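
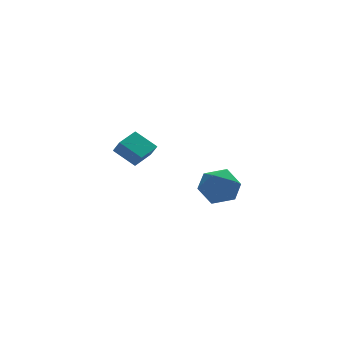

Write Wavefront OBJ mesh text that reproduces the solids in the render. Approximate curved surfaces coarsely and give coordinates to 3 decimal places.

v -1.367 2.648 2.378
v -2.224 3.678 3.234
v -1.533 3.18 1.572
v -2.39 4.21 2.428
v -0.13 3.45 2.652
v -0.987 4.48 3.508
v -0.296 3.982 1.846
v -1.153 5.012 2.702
v -0.458 -2.685 2.338
v 0.266 -1.834 2.901
v 1.194 -3.666 1.699
v 1.918 -2.815 2.262
v 1.236 -3.61 2.948
v 0.216 -3.003 3.343
v 1.244 -2.497 1.257
v 0.224 -1.89 1.652
v 1.318 -1.718 2.233
v 1.313 -2.405 3.278
v 0.147 -3.095 1.322
v 0.142 -3.782 2.367
f 2 4 1
f 5 2 1
f 1 4 3
f 3 5 1
f 2 8 4
f 6 2 5
f 6 8 2
f 4 8 3
f 7 5 3
f 3 8 7
f 7 6 5
f 8 6 7
f 9 20 14
f 9 14 10
f 9 10 16
f 9 16 19
f 9 19 20
f 10 14 18
f 14 20 13
f 20 19 11
f 19 16 15
f 16 10 17
f 12 18 13
f 12 13 11
f 12 11 15
f 12 15 17
f 12 17 18
f 13 18 14
f 11 13 20
f 15 11 19
f 17 15 16
f 18 17 10



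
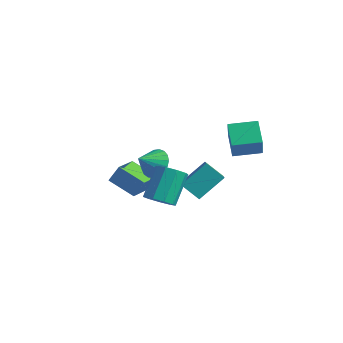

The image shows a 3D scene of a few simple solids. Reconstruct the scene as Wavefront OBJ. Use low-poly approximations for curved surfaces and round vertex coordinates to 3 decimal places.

v 2.167 -3.151 0.353
v 3.066 -3.088 0.481
v 2.752 -1.646 1.975
v 1.853 -1.709 1.847
v 2.883 -2.679 0.048
v 2.569 -1.237 1.542
v 2.365 -2.491 -0.242
v 2.052 -1.05 1.252
v 1.755 -2.612 -0.254
v 1.441 -1.17 1.24
v 1.337 -2.985 0.018
v 1.023 -1.543 1.513
v 1.308 -3.435 0.447
v 0.994 -1.993 1.941
v 1.68 -3.753 0.832
v 1.367 -2.311 2.326
v 2.281 -3.789 0.992
v 1.967 -2.347 2.486
v 2.828 -3.526 0.854
v 2.514 -2.084 2.348
v 2.094 3.21 0.266
v 2.552 2.534 1.734
v 1.069 4.16 1.023
v 1.526 3.484 2.491
v 3.294 4.376 0.429
v 3.751 3.7 1.897
v 2.268 5.326 1.186
v 2.726 4.65 2.654
v 2.117 0.187 -1.347
v 1.086 -0.082 -0.518
v 2.684 1.626 -0.176
v 1.653 1.357 0.653
v 2.767 -0.537 -0.773
v 1.736 -0.806 0.056
v 3.334 0.902 0.398
v 2.303 0.633 1.227
v -0.37 -0.417 0.585
v 0.575 -0.509 0.831
v -0.69 -1.443 1.435
v 0.441 -0.239 1.106
v 0.168 -0.001 1.291
v -0.199 0.166 1.354
v -0.595 0.232 1.285
v -0.952 0.186 1.094
v -1.208 0.035 0.815
v -1.32 -0.193 0.497
v -1.267 -0.461 0.194
v -1.059 -0.72 -0.041
v -0.732 -0.928 -0.168
v -0.342 -1.046 -0.165
v 0.043 -1.057 -0.032
v 0.356 -0.956 0.208
v 0.544 -0.762 0.513
v -1.391 -1.028 -2.239
v -3.025 -1.221 -1.587
v -1.868 0.663 -2.935
v -3.502 0.471 -2.283
v -1.058 -0.531 -1.257
v -2.692 -0.723 -0.605
v -1.535 1.161 -1.953
v -3.169 0.968 -1.301
f 2 1 5
f 2 5 3
f 3 5 6
f 3 6 4
f 5 1 7
f 5 7 6
f 6 7 8
f 6 8 4
f 7 1 9
f 7 9 8
f 8 9 10
f 8 10 4
f 9 1 11
f 9 11 10
f 10 11 12
f 10 12 4
f 11 1 13
f 11 13 12
f 12 13 14
f 12 14 4
f 13 1 15
f 13 15 14
f 14 15 16
f 14 16 4
f 15 1 17
f 15 17 16
f 16 17 18
f 16 18 4
f 17 1 19
f 17 19 18
f 18 19 20
f 18 20 4
f 19 1 2
f 19 2 20
f 20 2 3
f 20 3 4
f 22 24 21
f 25 22 21
f 21 24 23
f 23 25 21
f 22 28 24
f 26 22 25
f 26 28 22
f 24 28 23
f 27 25 23
f 23 28 27
f 27 26 25
f 28 26 27
f 30 32 29
f 33 30 29
f 29 32 31
f 31 33 29
f 30 36 32
f 34 30 33
f 34 36 30
f 32 36 31
f 35 33 31
f 31 36 35
f 35 34 33
f 36 34 35
f 38 37 40
f 38 40 39
f 40 37 41
f 40 41 39
f 41 37 42
f 41 42 39
f 42 37 43
f 42 43 39
f 43 37 44
f 43 44 39
f 44 37 45
f 44 45 39
f 45 37 46
f 45 46 39
f 46 37 47
f 46 47 39
f 47 37 48
f 47 48 39
f 48 37 49
f 48 49 39
f 49 37 50
f 49 50 39
f 50 37 51
f 50 51 39
f 51 37 52
f 51 52 39
f 52 37 53
f 52 53 39
f 53 37 38
f 53 38 39
f 55 57 54
f 58 55 54
f 54 57 56
f 56 58 54
f 55 61 57
f 59 55 58
f 59 61 55
f 57 61 56
f 60 58 56
f 56 61 60
f 60 59 58
f 61 59 60



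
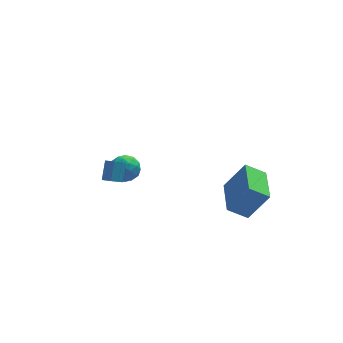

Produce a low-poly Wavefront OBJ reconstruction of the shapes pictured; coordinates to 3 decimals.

v -2.734 1.877 -3.446
v -2.17 1.893 -4.098
v -1.81 1.187 -2.662
v -1.246 1.203 -3.314
v -1.45 1.933 -2.904
v -2.022 2.359 -3.388
v -1.958 0.721 -3.372
v -2.53 1.147 -3.856
v -1.69 1.178 -4.052
v -1.377 1.927 -3.763
v -2.603 1.153 -2.997
v -2.29 1.902 -2.708
v -2.533 1.946 -3.841
v -1.447 1.134 -2.919
v -1.567 1.564 -2.678
v -1.235 1.573 -3.061
v -2.446 2.22 -3.424
v -2.115 2.229 -3.807
v -1.692 2.253 -3.105
v -1.865 0.851 -2.953
v -1.534 0.86 -3.336
v -2.745 1.507 -3.699
v -2.413 1.516 -4.082
v -2.288 0.827 -3.655
v -1.92 1.534 -4.197
v -1.376 1.129 -3.736
v -1.795 0.845 -3.77
v -2.131 1.096 -4.055
v -1.735 1.975 -4.027
v -1.192 1.569 -3.566
v -1.312 1.998 -3.325
v -1.648 2.249 -3.61
v -1.453 1.554 -4
v -2.788 1.511 -3.194
v -2.245 1.105 -2.733
v -2.332 0.831 -3.15
v -2.668 1.082 -3.435
v -2.604 1.951 -3.024
v -2.06 1.546 -2.563
v -1.849 1.984 -2.705
v -2.185 2.235 -2.99
v -2.527 1.526 -2.76
v 2.778 -4.904 -2.277
v 1.767 -4.694 -1.591
v 3.134 -2.878 -2.373
v 2.123 -2.667 -1.687
v 3.817 -5.013 -0.713
v 2.806 -4.802 -0.027
v 4.173 -2.986 -0.809
v 3.162 -2.776 -0.123
v -3.654 -3.848 1.1
v -3.237 -3.745 0.843
v -2.929 -3.05 1.624
v -3.346 -3.152 1.88
v -3.527 -3.512 0.751
v -3.219 -2.817 1.532
v -3.891 -3.476 0.863
v -3.583 -2.781 1.644
v -4.117 -3.658 1.113
v -3.808 -2.963 1.894
v -4.071 -3.95 1.356
v -3.763 -3.255 2.137
v -3.781 -4.183 1.448
v -3.473 -3.488 2.229
v -3.417 -4.219 1.336
v -3.109 -3.524 2.117
v -3.192 -4.037 1.086
v -2.883 -3.342 1.867
f 1 38 17
f 38 12 41
f 17 41 6
f 38 41 17
f 1 17 13
f 17 6 18
f 13 18 2
f 17 18 13
f 1 13 22
f 13 2 23
f 22 23 8
f 13 23 22
f 1 22 34
f 22 8 37
f 34 37 11
f 22 37 34
f 1 34 38
f 34 11 42
f 38 42 12
f 34 42 38
f 2 18 29
f 18 6 32
f 29 32 10
f 18 32 29
f 6 41 19
f 41 12 40
f 19 40 5
f 41 40 19
f 12 42 39
f 42 11 35
f 39 35 3
f 42 35 39
f 11 37 36
f 37 8 24
f 36 24 7
f 37 24 36
f 8 23 28
f 23 2 25
f 28 25 9
f 23 25 28
f 4 30 16
f 30 10 31
f 16 31 5
f 30 31 16
f 4 16 14
f 16 5 15
f 14 15 3
f 16 15 14
f 4 14 21
f 14 3 20
f 21 20 7
f 14 20 21
f 4 21 26
f 21 7 27
f 26 27 9
f 21 27 26
f 4 26 30
f 26 9 33
f 30 33 10
f 26 33 30
f 5 31 19
f 31 10 32
f 19 32 6
f 31 32 19
f 3 15 39
f 15 5 40
f 39 40 12
f 15 40 39
f 7 20 36
f 20 3 35
f 36 35 11
f 20 35 36
f 9 27 28
f 27 7 24
f 28 24 8
f 27 24 28
f 10 33 29
f 33 9 25
f 29 25 2
f 33 25 29
f 44 46 43
f 47 44 43
f 43 46 45
f 45 47 43
f 44 50 46
f 48 44 47
f 48 50 44
f 46 50 45
f 49 47 45
f 45 50 49
f 49 48 47
f 50 48 49
f 52 51 55
f 52 55 53
f 53 55 56
f 53 56 54
f 55 51 57
f 55 57 56
f 56 57 58
f 56 58 54
f 57 51 59
f 57 59 58
f 58 59 60
f 58 60 54
f 59 51 61
f 59 61 60
f 60 61 62
f 60 62 54
f 61 51 63
f 61 63 62
f 62 63 64
f 62 64 54
f 63 51 65
f 63 65 64
f 64 65 66
f 64 66 54
f 65 51 67
f 65 67 66
f 66 67 68
f 66 68 54
f 67 51 52
f 67 52 68
f 68 52 53
f 68 53 54



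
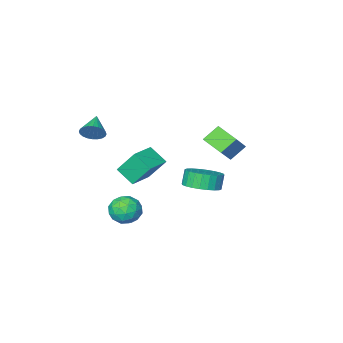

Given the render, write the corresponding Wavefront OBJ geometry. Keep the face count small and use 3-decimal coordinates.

v 2.486 0.527 -0.606
v 2.997 0.903 -1.417
v 2.743 -1.023 -1.163
v 3.254 -0.647 -1.974
v 3.662 -0.576 -1.031
v 3.503 0.382 -0.686
v 2.237 -0.502 -1.894
v 2.078 0.456 -1.549
v 2.843 0.267 -2.213
v 3.724 0.222 -1.68
v 2.016 -0.342 -0.9
v 2.897 -0.387 -0.367
v 2.718 0.851 -0.963
v 3.022 -0.971 -1.617
v 3.261 -0.929 -1.063
v 3.561 -0.708 -1.54
v 3.016 0.545 -0.533
v 3.316 0.766 -1.01
v 3.707 -0.103 -0.783
v 2.424 -0.886 -1.57
v 2.724 -0.665 -2.047
v 2.179 0.588 -1.04
v 2.479 0.809 -1.517
v 2.033 -0.017 -1.797
v 2.929 0.699 -1.908
v 3.08 -0.213 -2.235
v 2.482 -0.128 -2.188
v 2.389 0.435 -1.985
v 3.446 0.672 -1.594
v 3.598 -0.239 -1.921
v 3.837 -0.197 -1.367
v 3.744 0.366 -1.164
v 3.356 0.298 -2.062
v 2.142 0.119 -0.659
v 2.294 -0.792 -0.986
v 1.996 -0.486 -1.416
v 1.903 0.077 -1.213
v 2.66 0.093 -0.345
v 2.811 -0.819 -0.672
v 3.351 -0.555 -0.595
v 3.258 0.008 -0.392
v 2.384 -0.418 -0.518
v 3.041 -3.399 3.332
v 3.581 -3.506 3.885
v 2.199 -4.461 3.948
v 3.406 -3.292 4.013
v 3.175 -3.095 4.038
v 2.924 -2.944 3.955
v 2.691 -2.863 3.777
v 2.511 -2.862 3.532
v 2.412 -2.944 3.256
v 2.409 -3.094 2.991
v 2.502 -3.291 2.779
v 2.677 -3.505 2.65
v 2.907 -3.702 2.626
v 3.158 -3.853 2.709
v 3.392 -3.934 2.886
v 3.571 -3.935 3.132
v 3.671 -3.853 3.408
v 3.674 -3.703 3.672
v 0.087 3.44 1.553
v 1.085 3.093 1.821
v 0.751 2.852 2.754
v -0.247 3.2 2.487
v 1.106 3.502 1.934
v 0.772 3.262 2.867
v 0.973 3.902 1.99
v 0.639 3.661 2.923
v 0.704 4.232 1.979
v 0.37 3.991 2.912
v 0.342 4.441 1.903
v 0.008 4.2 2.836
v -0.06 4.498 1.774
v -0.394 4.257 2.707
v -0.439 4.394 1.611
v -0.773 4.153 2.544
v -0.737 4.144 1.44
v -1.072 3.903 2.373
v -0.911 3.788 1.286
v -1.245 3.547 2.219
v -0.932 3.378 1.173
v -1.266 3.138 2.106
v -0.799 2.979 1.117
v -1.133 2.738 2.05
v -0.53 2.649 1.128
v -0.864 2.408 2.061
v -0.168 2.44 1.204
v -0.502 2.199 2.137
v 0.234 2.383 1.333
v -0.1 2.142 2.266
v 0.613 2.487 1.496
v 0.279 2.246 2.429
v 0.912 2.737 1.667
v 0.577 2.496 2.6
v -4.069 -0.114 0.642
v -3.689 -1.423 1.194
v -5.046 -0.05 1.465
v -4.667 -1.358 2.018
v -2.773 0.878 2.102
v -2.394 -0.43 2.655
v -3.751 0.943 2.926
v -3.371 -0.366 3.478
v 2.521 1.947 2.316
v 2.909 0.941 3.059
v 1.876 2.733 3.715
v 2.263 1.726 4.459
v 3.937 2.674 2.561
v 4.324 1.667 3.305
v 3.291 3.459 3.961
v 3.679 2.453 4.704
f 1 38 17
f 38 12 41
f 17 41 6
f 38 41 17
f 1 17 13
f 17 6 18
f 13 18 2
f 17 18 13
f 1 13 22
f 13 2 23
f 22 23 8
f 13 23 22
f 1 22 34
f 22 8 37
f 34 37 11
f 22 37 34
f 1 34 38
f 34 11 42
f 38 42 12
f 34 42 38
f 2 18 29
f 18 6 32
f 29 32 10
f 18 32 29
f 6 41 19
f 41 12 40
f 19 40 5
f 41 40 19
f 12 42 39
f 42 11 35
f 39 35 3
f 42 35 39
f 11 37 36
f 37 8 24
f 36 24 7
f 37 24 36
f 8 23 28
f 23 2 25
f 28 25 9
f 23 25 28
f 4 30 16
f 30 10 31
f 16 31 5
f 30 31 16
f 4 16 14
f 16 5 15
f 14 15 3
f 16 15 14
f 4 14 21
f 14 3 20
f 21 20 7
f 14 20 21
f 4 21 26
f 21 7 27
f 26 27 9
f 21 27 26
f 4 26 30
f 26 9 33
f 30 33 10
f 26 33 30
f 5 31 19
f 31 10 32
f 19 32 6
f 31 32 19
f 3 15 39
f 15 5 40
f 39 40 12
f 15 40 39
f 7 20 36
f 20 3 35
f 36 35 11
f 20 35 36
f 9 27 28
f 27 7 24
f 28 24 8
f 27 24 28
f 10 33 29
f 33 9 25
f 29 25 2
f 33 25 29
f 44 43 46
f 44 46 45
f 46 43 47
f 46 47 45
f 47 43 48
f 47 48 45
f 48 43 49
f 48 49 45
f 49 43 50
f 49 50 45
f 50 43 51
f 50 51 45
f 51 43 52
f 51 52 45
f 52 43 53
f 52 53 45
f 53 43 54
f 53 54 45
f 54 43 55
f 54 55 45
f 55 43 56
f 55 56 45
f 56 43 57
f 56 57 45
f 57 43 58
f 57 58 45
f 58 43 59
f 58 59 45
f 59 43 60
f 59 60 45
f 60 43 44
f 60 44 45
f 62 61 65
f 62 65 63
f 63 65 66
f 63 66 64
f 65 61 67
f 65 67 66
f 66 67 68
f 66 68 64
f 67 61 69
f 67 69 68
f 68 69 70
f 68 70 64
f 69 61 71
f 69 71 70
f 70 71 72
f 70 72 64
f 71 61 73
f 71 73 72
f 72 73 74
f 72 74 64
f 73 61 75
f 73 75 74
f 74 75 76
f 74 76 64
f 75 61 77
f 75 77 76
f 76 77 78
f 76 78 64
f 77 61 79
f 77 79 78
f 78 79 80
f 78 80 64
f 79 61 81
f 79 81 80
f 80 81 82
f 80 82 64
f 81 61 83
f 81 83 82
f 82 83 84
f 82 84 64
f 83 61 85
f 83 85 84
f 84 85 86
f 84 86 64
f 85 61 87
f 85 87 86
f 86 87 88
f 86 88 64
f 87 61 89
f 87 89 88
f 88 89 90
f 88 90 64
f 89 61 91
f 89 91 90
f 90 91 92
f 90 92 64
f 91 61 93
f 91 93 92
f 92 93 94
f 92 94 64
f 93 61 62
f 93 62 94
f 94 62 63
f 94 63 64
f 96 98 95
f 99 96 95
f 95 98 97
f 97 99 95
f 96 102 98
f 100 96 99
f 100 102 96
f 98 102 97
f 101 99 97
f 97 102 101
f 101 100 99
f 102 100 101
f 104 106 103
f 107 104 103
f 103 106 105
f 105 107 103
f 104 110 106
f 108 104 107
f 108 110 104
f 106 110 105
f 109 107 105
f 105 110 109
f 109 108 107
f 110 108 109



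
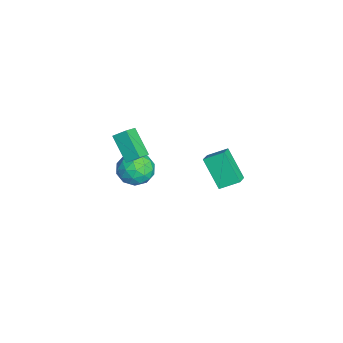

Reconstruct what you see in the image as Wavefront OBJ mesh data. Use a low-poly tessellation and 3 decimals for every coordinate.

v -3.413 -0.16 -2.158
v -2.52 -1.021 -2.195
v -4.38 -1.099 -3.645
v -3.487 -1.96 -3.682
v -4.251 -1.9 -2.706
v -3.653 -1.32 -1.787
v -3.247 -0.8 -4.053
v -2.649 -0.22 -3.134
v -2.417 -1.417 -3.366
v -3.038 -2.096 -2.534
v -3.862 -0.024 -3.306
v -4.483 -0.703 -2.474
v -2.881 -0.508 -2.046
v -4.019 -1.612 -3.794
v -4.467 -1.577 -3.221
v -3.942 -2.083 -3.242
v -3.547 -0.684 -1.806
v -3.023 -1.189 -1.828
v -4.04 -1.706 -2.128
v -3.877 -0.931 -4.012
v -3.353 -1.436 -4.034
v -2.958 -0.037 -2.598
v -2.433 -0.543 -2.619
v -2.86 -0.414 -3.712
v -2.296 -1.246 -2.756
v -2.865 -1.798 -3.63
v -2.724 -1.117 -3.848
v -2.372 -0.776 -3.308
v -2.661 -1.646 -2.267
v -3.23 -2.198 -3.141
v -3.678 -2.163 -2.567
v -3.327 -1.822 -2.027
v -2.601 -1.879 -2.955
v -3.67 0.078 -2.699
v -4.239 -0.474 -3.573
v -3.573 -0.298 -3.813
v -3.222 0.043 -3.273
v -4.035 -0.322 -2.21
v -4.604 -0.874 -3.084
v -4.528 -1.344 -2.532
v -4.176 -1.003 -1.992
v -4.299 -0.241 -2.885
v 3.799 2.552 4.573
v 3.841 3.687 5.185
v 2.927 2.828 4.121
v 2.969 3.963 4.733
v 4.891 3.377 2.967
v 4.933 4.512 3.579
v 4.019 3.653 2.515
v 4.061 4.788 3.127
v 1.67 -1.095 2.702
v 0.422 -1.822 3.966
v 1.817 -0.342 3.279
v 0.568 -1.069 4.544
v 2.452 -1.611 3.176
v 1.203 -2.338 4.441
v 2.598 -0.858 3.754
v 1.35 -1.585 5.018
f 1 38 17
f 38 12 41
f 17 41 6
f 38 41 17
f 1 17 13
f 17 6 18
f 13 18 2
f 17 18 13
f 1 13 22
f 13 2 23
f 22 23 8
f 13 23 22
f 1 22 34
f 22 8 37
f 34 37 11
f 22 37 34
f 1 34 38
f 34 11 42
f 38 42 12
f 34 42 38
f 2 18 29
f 18 6 32
f 29 32 10
f 18 32 29
f 6 41 19
f 41 12 40
f 19 40 5
f 41 40 19
f 12 42 39
f 42 11 35
f 39 35 3
f 42 35 39
f 11 37 36
f 37 8 24
f 36 24 7
f 37 24 36
f 8 23 28
f 23 2 25
f 28 25 9
f 23 25 28
f 4 30 16
f 30 10 31
f 16 31 5
f 30 31 16
f 4 16 14
f 16 5 15
f 14 15 3
f 16 15 14
f 4 14 21
f 14 3 20
f 21 20 7
f 14 20 21
f 4 21 26
f 21 7 27
f 26 27 9
f 21 27 26
f 4 26 30
f 26 9 33
f 30 33 10
f 26 33 30
f 5 31 19
f 31 10 32
f 19 32 6
f 31 32 19
f 3 15 39
f 15 5 40
f 39 40 12
f 15 40 39
f 7 20 36
f 20 3 35
f 36 35 11
f 20 35 36
f 9 27 28
f 27 7 24
f 28 24 8
f 27 24 28
f 10 33 29
f 33 9 25
f 29 25 2
f 33 25 29
f 44 46 43
f 47 44 43
f 43 46 45
f 45 47 43
f 44 50 46
f 48 44 47
f 48 50 44
f 46 50 45
f 49 47 45
f 45 50 49
f 49 48 47
f 50 48 49
f 52 54 51
f 55 52 51
f 51 54 53
f 53 55 51
f 52 58 54
f 56 52 55
f 56 58 52
f 54 58 53
f 57 55 53
f 53 58 57
f 57 56 55
f 58 56 57



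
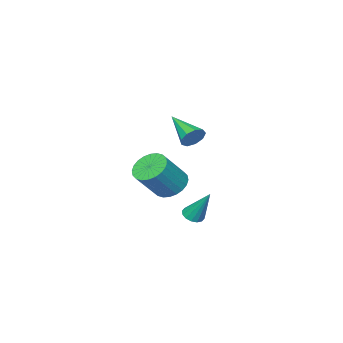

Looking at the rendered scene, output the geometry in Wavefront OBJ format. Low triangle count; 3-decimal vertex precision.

v 0.157 -0.857 -1.406
v 0.803 -0.685 -1.947
v 1.969 -0.811 -0.594
v 1.323 -0.983 -0.054
v 0.719 -0.376 -1.846
v 1.885 -0.503 -0.493
v 0.549 -0.141 -1.677
v 1.715 -0.267 -0.325
v 0.32 -0.014 -1.468
v 1.485 -0.141 -0.115
v 0.066 -0.016 -1.249
v 1.231 -0.143 0.104
v -0.175 -0.146 -1.054
v 0.991 -0.273 0.299
v -0.365 -0.384 -0.912
v 0.801 -0.511 0.44
v -0.475 -0.694 -0.846
v 0.691 -0.821 0.506
v -0.489 -1.029 -0.866
v 0.677 -1.155 0.487
v -0.405 -1.337 -0.967
v 0.761 -1.464 0.386
v -0.235 -1.573 -1.135
v 0.931 -1.699 0.217
v -0.005 -1.699 -1.345
v 1.16 -1.826 0.008
v 0.249 -1.697 -1.564
v 1.414 -1.824 -0.211
v 0.489 -1.567 -1.759
v 1.655 -1.694 -0.406
v 0.679 -1.329 -1.9
v 1.845 -1.456 -0.548
v 0.789 -1.019 -1.966
v 1.955 -1.146 -0.614
v 0.423 0.713 -2.652
v 0.839 0.982 -2.811
v 0.397 1.647 -1.148
v 0.627 1.121 -2.902
v 0.36 1.151 -2.925
v 0.111 1.064 -2.875
v -0.055 0.882 -2.765
v -0.093 0.656 -2.625
v 0.008 0.444 -2.492
v 0.22 0.305 -2.402
v 0.486 0.275 -2.379
v 0.736 0.362 -2.428
v 0.902 0.544 -2.538
v 0.939 0.771 -2.678
v 2.992 3.131 3.296
v 3.417 2.898 2.977
v 2.708 1.669 3.984
v 3.563 3.032 3.321
v 3.442 3.211 3.653
v 3.11 3.353 3.819
v 2.724 3.391 3.74
v 2.462 3.307 3.453
v 2.449 3.141 3.093
v 2.689 2.97 2.829
v 3.072 2.874 2.783
f 2 1 5
f 2 5 3
f 3 5 6
f 3 6 4
f 5 1 7
f 5 7 6
f 6 7 8
f 6 8 4
f 7 1 9
f 7 9 8
f 8 9 10
f 8 10 4
f 9 1 11
f 9 11 10
f 10 11 12
f 10 12 4
f 11 1 13
f 11 13 12
f 12 13 14
f 12 14 4
f 13 1 15
f 13 15 14
f 14 15 16
f 14 16 4
f 15 1 17
f 15 17 16
f 16 17 18
f 16 18 4
f 17 1 19
f 17 19 18
f 18 19 20
f 18 20 4
f 19 1 21
f 19 21 20
f 20 21 22
f 20 22 4
f 21 1 23
f 21 23 22
f 22 23 24
f 22 24 4
f 23 1 25
f 23 25 24
f 24 25 26
f 24 26 4
f 25 1 27
f 25 27 26
f 26 27 28
f 26 28 4
f 27 1 29
f 27 29 28
f 28 29 30
f 28 30 4
f 29 1 31
f 29 31 30
f 30 31 32
f 30 32 4
f 31 1 33
f 31 33 32
f 32 33 34
f 32 34 4
f 33 1 2
f 33 2 34
f 34 2 3
f 34 3 4
f 36 35 38
f 36 38 37
f 38 35 39
f 38 39 37
f 39 35 40
f 39 40 37
f 40 35 41
f 40 41 37
f 41 35 42
f 41 42 37
f 42 35 43
f 42 43 37
f 43 35 44
f 43 44 37
f 44 35 45
f 44 45 37
f 45 35 46
f 45 46 37
f 46 35 47
f 46 47 37
f 47 35 48
f 47 48 37
f 48 35 36
f 48 36 37
f 50 49 52
f 50 52 51
f 52 49 53
f 52 53 51
f 53 49 54
f 53 54 51
f 54 49 55
f 54 55 51
f 55 49 56
f 55 56 51
f 56 49 57
f 56 57 51
f 57 49 58
f 57 58 51
f 58 49 59
f 58 59 51
f 59 49 50
f 59 50 51



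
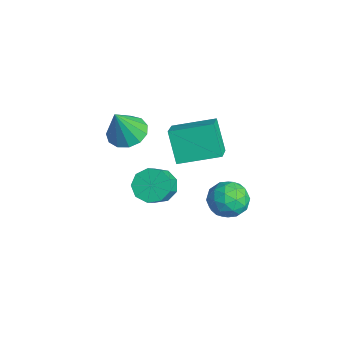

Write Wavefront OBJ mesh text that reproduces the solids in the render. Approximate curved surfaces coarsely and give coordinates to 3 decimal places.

v 3.062 -0.319 2.087
v 3.562 -0.661 1.409
v 4.338 -1.244 2.274
v 3.838 -0.901 2.953
v 3.787 -0.107 1.58
v 4.563 -0.689 2.445
v 3.673 0.348 1.989
v 4.449 -0.234 2.854
v 3.273 0.492 2.444
v 4.049 -0.091 3.309
v 2.774 0.256 2.732
v 3.55 -0.327 3.597
v 2.41 -0.249 2.719
v 3.186 -0.832 3.584
v 2.351 -0.786 2.41
v 3.127 -1.369 3.275
v 2.625 -1.105 1.95
v 3.401 -1.687 2.816
v 3.103 -1.056 1.555
v 3.879 -1.638 2.42
v -0.056 1.795 0.836
v -1.054 1.719 2.392
v 0.597 3.777 1.352
v -0.4 3.701 2.908
v 1.2 1.179 1.612
v 0.203 1.103 3.168
v 1.854 3.161 2.128
v 0.856 3.085 3.684
v -2.128 -0.116 1.593
v -1.477 -0.798 1.179
v -1.732 -0.824 3.387
v -1.164 -0.323 1.297
v -1.157 0.217 1.509
v -1.459 0.652 1.747
v -1.973 0.843 1.937
v -2.537 0.729 2.017
v -2.971 0.348 1.962
v -3.137 -0.181 1.79
v -2.983 -0.689 1.555
v -2.558 -1.015 1.333
v -1.996 -1.056 1.192
v 1.405 3.789 -1.271
v 2.337 4.301 -1.13
v 2.043 2.399 -0.45
v 2.975 2.911 -0.309
v 2.1 3.235 0.22
v 1.706 4.094 -0.287
v 2.674 2.606 -1.293
v 2.28 3.465 -1.8
v 3.121 3.57 -1.143
v 2.767 3.958 -0.209
v 1.613 2.742 -1.371
v 1.259 3.13 -0.437
v 1.815 4.167 -1.272
v 2.565 2.533 -0.308
v 2.051 2.724 0.003
v 2.599 3.024 0.086
v 1.444 4.045 -0.777
v 1.992 4.346 -0.694
v 1.853 3.72 0.099
v 2.388 2.354 -0.886
v 2.936 2.655 -0.803
v 1.781 3.676 -1.666
v 2.329 3.976 -1.583
v 2.527 2.98 -1.679
v 2.824 4.038 -1.197
v 3.199 3.221 -0.715
v 3.022 3.042 -1.293
v 2.79 3.547 -1.591
v 2.615 4.266 -0.648
v 2.99 3.449 -0.166
v 2.476 3.64 0.145
v 2.244 4.145 -0.153
v 3.076 3.837 -0.656
v 1.39 3.251 -1.414
v 1.765 2.434 -0.932
v 2.136 2.555 -1.427
v 1.904 3.06 -1.725
v 1.181 3.479 -0.865
v 1.556 2.662 -0.383
v 1.59 3.153 0.011
v 1.358 3.658 -0.287
v 1.304 2.863 -0.924
f 2 1 5
f 2 5 3
f 3 5 6
f 3 6 4
f 5 1 7
f 5 7 6
f 6 7 8
f 6 8 4
f 7 1 9
f 7 9 8
f 8 9 10
f 8 10 4
f 9 1 11
f 9 11 10
f 10 11 12
f 10 12 4
f 11 1 13
f 11 13 12
f 12 13 14
f 12 14 4
f 13 1 15
f 13 15 14
f 14 15 16
f 14 16 4
f 15 1 17
f 15 17 16
f 16 17 18
f 16 18 4
f 17 1 19
f 17 19 18
f 18 19 20
f 18 20 4
f 19 1 2
f 19 2 20
f 20 2 3
f 20 3 4
f 22 24 21
f 25 22 21
f 21 24 23
f 23 25 21
f 22 28 24
f 26 22 25
f 26 28 22
f 24 28 23
f 27 25 23
f 23 28 27
f 27 26 25
f 28 26 27
f 30 29 32
f 30 32 31
f 32 29 33
f 32 33 31
f 33 29 34
f 33 34 31
f 34 29 35
f 34 35 31
f 35 29 36
f 35 36 31
f 36 29 37
f 36 37 31
f 37 29 38
f 37 38 31
f 38 29 39
f 38 39 31
f 39 29 40
f 39 40 31
f 40 29 41
f 40 41 31
f 41 29 30
f 41 30 31
f 42 79 58
f 79 53 82
f 58 82 47
f 79 82 58
f 42 58 54
f 58 47 59
f 54 59 43
f 58 59 54
f 42 54 63
f 54 43 64
f 63 64 49
f 54 64 63
f 42 63 75
f 63 49 78
f 75 78 52
f 63 78 75
f 42 75 79
f 75 52 83
f 79 83 53
f 75 83 79
f 43 59 70
f 59 47 73
f 70 73 51
f 59 73 70
f 47 82 60
f 82 53 81
f 60 81 46
f 82 81 60
f 53 83 80
f 83 52 76
f 80 76 44
f 83 76 80
f 52 78 77
f 78 49 65
f 77 65 48
f 78 65 77
f 49 64 69
f 64 43 66
f 69 66 50
f 64 66 69
f 45 71 57
f 71 51 72
f 57 72 46
f 71 72 57
f 45 57 55
f 57 46 56
f 55 56 44
f 57 56 55
f 45 55 62
f 55 44 61
f 62 61 48
f 55 61 62
f 45 62 67
f 62 48 68
f 67 68 50
f 62 68 67
f 45 67 71
f 67 50 74
f 71 74 51
f 67 74 71
f 46 72 60
f 72 51 73
f 60 73 47
f 72 73 60
f 44 56 80
f 56 46 81
f 80 81 53
f 56 81 80
f 48 61 77
f 61 44 76
f 77 76 52
f 61 76 77
f 50 68 69
f 68 48 65
f 69 65 49
f 68 65 69
f 51 74 70
f 74 50 66
f 70 66 43
f 74 66 70



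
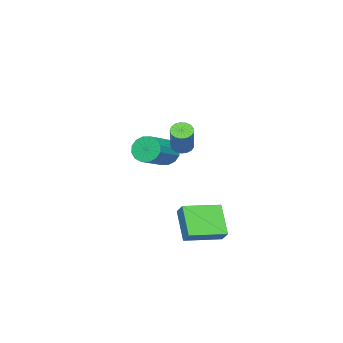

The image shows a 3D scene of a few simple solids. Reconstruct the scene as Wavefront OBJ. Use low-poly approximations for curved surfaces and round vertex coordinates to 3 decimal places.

v 0.651 2.484 -3.901
v -0.316 1.475 -2.401
v 1.034 3.061 -3.265
v 0.067 2.052 -1.766
v 2.293 1.188 -3.714
v 1.326 0.179 -2.215
v 2.676 1.765 -3.079
v 1.709 0.756 -1.579
v -2.93 -3.33 -0.087
v -2.614 -3.824 -0.77
v -0.674 -3.763 0.083
v -0.99 -3.27 0.767
v -2.567 -3.381 -0.909
v -0.627 -3.321 -0.055
v -2.617 -2.925 -0.827
v -0.677 -2.865 0.026
v -2.751 -2.578 -0.547
v -0.811 -2.517 0.306
v -2.933 -2.432 -0.144
v -0.993 -2.372 0.71
v -3.114 -2.527 0.275
v -1.174 -2.466 1.128
v -3.246 -2.837 0.597
v -1.306 -2.776 1.45
v -3.293 -3.279 0.735
v -1.353 -3.219 1.589
v -3.243 -3.735 0.654
v -1.303 -3.675 1.507
v -3.109 -4.083 0.374
v -1.169 -4.022 1.227
v -2.927 -4.228 -0.03
v -0.987 -4.168 0.824
v -2.746 -4.134 -0.448
v -0.806 -4.073 0.405
v 2.138 1.031 2.857
v 2.54 1.215 2.466
v 3.664 1.913 3.953
v 3.262 1.729 4.343
v 2.367 1.436 2.494
v 3.491 2.134 3.981
v 2.141 1.565 2.604
v 3.265 2.262 4.091
v 1.914 1.571 2.773
v 3.038 2.268 4.26
v 1.739 1.453 2.96
v 2.863 2.151 4.447
v 1.655 1.239 3.124
v 2.779 1.937 4.611
v 1.682 0.977 3.227
v 2.806 1.675 4.714
v 1.813 0.728 3.244
v 2.937 1.425 4.731
v 2.019 0.548 3.173
v 3.143 1.246 4.66
v 2.252 0.479 3.03
v 3.376 1.176 4.517
v 2.459 0.536 2.846
v 3.583 1.234 4.333
v 2.592 0.707 2.665
v 3.716 1.405 4.152
v 2.622 0.952 2.528
v 3.746 1.65 4.015
f 2 4 1
f 5 2 1
f 1 4 3
f 3 5 1
f 2 8 4
f 6 2 5
f 6 8 2
f 4 8 3
f 7 5 3
f 3 8 7
f 7 6 5
f 8 6 7
f 10 9 13
f 10 13 11
f 11 13 14
f 11 14 12
f 13 9 15
f 13 15 14
f 14 15 16
f 14 16 12
f 15 9 17
f 15 17 16
f 16 17 18
f 16 18 12
f 17 9 19
f 17 19 18
f 18 19 20
f 18 20 12
f 19 9 21
f 19 21 20
f 20 21 22
f 20 22 12
f 21 9 23
f 21 23 22
f 22 23 24
f 22 24 12
f 23 9 25
f 23 25 24
f 24 25 26
f 24 26 12
f 25 9 27
f 25 27 26
f 26 27 28
f 26 28 12
f 27 9 29
f 27 29 28
f 28 29 30
f 28 30 12
f 29 9 31
f 29 31 30
f 30 31 32
f 30 32 12
f 31 9 33
f 31 33 32
f 32 33 34
f 32 34 12
f 33 9 10
f 33 10 34
f 34 10 11
f 34 11 12
f 36 35 39
f 36 39 37
f 37 39 40
f 37 40 38
f 39 35 41
f 39 41 40
f 40 41 42
f 40 42 38
f 41 35 43
f 41 43 42
f 42 43 44
f 42 44 38
f 43 35 45
f 43 45 44
f 44 45 46
f 44 46 38
f 45 35 47
f 45 47 46
f 46 47 48
f 46 48 38
f 47 35 49
f 47 49 48
f 48 49 50
f 48 50 38
f 49 35 51
f 49 51 50
f 50 51 52
f 50 52 38
f 51 35 53
f 51 53 52
f 52 53 54
f 52 54 38
f 53 35 55
f 53 55 54
f 54 55 56
f 54 56 38
f 55 35 57
f 55 57 56
f 56 57 58
f 56 58 38
f 57 35 59
f 57 59 58
f 58 59 60
f 58 60 38
f 59 35 61
f 59 61 60
f 60 61 62
f 60 62 38
f 61 35 36
f 61 36 62
f 62 36 37
f 62 37 38



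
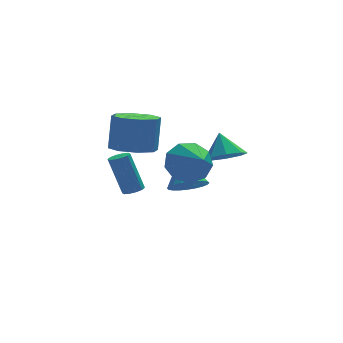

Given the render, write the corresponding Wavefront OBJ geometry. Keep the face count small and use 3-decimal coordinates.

v 0.468 2.318 -1.495
v 1.293 2.971 -1.814
v 1.577 3.456 -0.083
v 0.752 2.802 0.235
v 0.552 3.37 -1.804
v 0.836 3.855 -0.073
v -0.239 3.152 -1.613
v 0.046 3.637 0.118
v -0.615 2.445 -1.353
v -0.331 2.93 0.378
v -0.357 1.664 -1.177
v -0.073 2.149 0.554
v 0.384 1.265 -1.187
v 0.668 1.75 0.544
v 1.174 1.483 -1.378
v 1.459 1.968 0.353
v 1.551 2.19 -1.638
v 1.835 2.675 0.093
v 2.365 0.248 -2.993
v 2.868 0.805 -3.526
v 2.395 1.472 -1.687
v 2.534 0.906 -3.613
v 2.175 0.907 -3.606
v 1.846 0.808 -3.506
v 1.595 0.623 -3.327
v 1.461 0.382 -3.098
v 1.465 0.12 -2.852
v 1.607 -0.123 -2.628
v 1.863 -0.309 -2.46
v 2.196 -0.41 -2.373
v 2.555 -0.411 -2.38
v 2.885 -0.312 -2.48
v 3.136 -0.127 -2.659
v 3.27 0.115 -2.888
v 3.265 0.377 -3.134
v 3.124 0.619 -3.358
v 0.82 3.658 -4.876
v 1.311 3.544 -4.712
v 0.811 4.168 -2.781
v 0.32 4.282 -2.944
v 1.307 3.856 -4.813
v 0.808 4.479 -2.882
v 1.118 4.092 -4.939
v 0.619 4.715 -3.007
v 0.814 4.162 -5.04
v 0.315 4.786 -3.108
v 0.513 4.04 -5.078
v 0.014 4.664 -3.147
v 0.329 3.772 -5.039
v -0.171 4.396 -3.108
v 0.332 3.461 -4.938
v -0.167 4.084 -3.007
v 0.521 3.225 -4.813
v 0.022 3.848 -2.881
v 0.825 3.154 -4.712
v 0.326 3.778 -2.78
v 1.126 3.276 -4.673
v 0.627 3.9 -2.742
v 3.856 -0.328 -1.122
v 4.352 -0.965 -0.621
v 3.804 0.468 -0.058
v 4.779 -0.485 -0.959
v 4.666 0.088 -1.393
v 4.079 0.416 -1.668
v 3.361 0.309 -1.623
v 2.933 -0.172 -1.285
v 3.046 -0.744 -0.851
v 3.634 -1.073 -0.575
v 2.078 -0.77 -1.002
v 2.706 -1.183 -1.792
v 2.222 -2.47 0.002
v 3.129 -0.845 -1.28
v 3.061 -0.471 -0.638
v 2.533 -0.238 -0.167
v 1.791 -0.253 -0.086
v 1.184 -0.51 -0.434
v 0.995 -0.889 -1.048
v 1.313 -1.212 -1.641
v 1.988 -1.328 -1.934
f 2 1 5
f 2 5 3
f 3 5 6
f 3 6 4
f 5 1 7
f 5 7 6
f 6 7 8
f 6 8 4
f 7 1 9
f 7 9 8
f 8 9 10
f 8 10 4
f 9 1 11
f 9 11 10
f 10 11 12
f 10 12 4
f 11 1 13
f 11 13 12
f 12 13 14
f 12 14 4
f 13 1 15
f 13 15 14
f 14 15 16
f 14 16 4
f 15 1 17
f 15 17 16
f 16 17 18
f 16 18 4
f 17 1 2
f 17 2 18
f 18 2 3
f 18 3 4
f 20 19 22
f 20 22 21
f 22 19 23
f 22 23 21
f 23 19 24
f 23 24 21
f 24 19 25
f 24 25 21
f 25 19 26
f 25 26 21
f 26 19 27
f 26 27 21
f 27 19 28
f 27 28 21
f 28 19 29
f 28 29 21
f 29 19 30
f 29 30 21
f 30 19 31
f 30 31 21
f 31 19 32
f 31 32 21
f 32 19 33
f 32 33 21
f 33 19 34
f 33 34 21
f 34 19 35
f 34 35 21
f 35 19 36
f 35 36 21
f 36 19 20
f 36 20 21
f 38 37 41
f 38 41 39
f 39 41 42
f 39 42 40
f 41 37 43
f 41 43 42
f 42 43 44
f 42 44 40
f 43 37 45
f 43 45 44
f 44 45 46
f 44 46 40
f 45 37 47
f 45 47 46
f 46 47 48
f 46 48 40
f 47 37 49
f 47 49 48
f 48 49 50
f 48 50 40
f 49 37 51
f 49 51 50
f 50 51 52
f 50 52 40
f 51 37 53
f 51 53 52
f 52 53 54
f 52 54 40
f 53 37 55
f 53 55 54
f 54 55 56
f 54 56 40
f 55 37 57
f 55 57 56
f 56 57 58
f 56 58 40
f 57 37 38
f 57 38 58
f 58 38 39
f 58 39 40
f 60 59 62
f 60 62 61
f 62 59 63
f 62 63 61
f 63 59 64
f 63 64 61
f 64 59 65
f 64 65 61
f 65 59 66
f 65 66 61
f 66 59 67
f 66 67 61
f 67 59 68
f 67 68 61
f 68 59 60
f 68 60 61
f 70 69 72
f 70 72 71
f 72 69 73
f 72 73 71
f 73 69 74
f 73 74 71
f 74 69 75
f 74 75 71
f 75 69 76
f 75 76 71
f 76 69 77
f 76 77 71
f 77 69 78
f 77 78 71
f 78 69 79
f 78 79 71
f 79 69 70
f 79 70 71



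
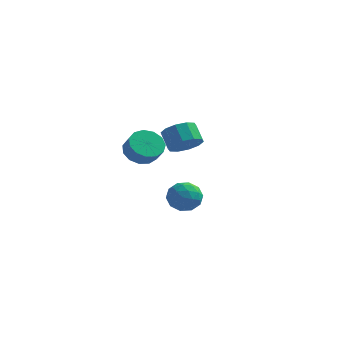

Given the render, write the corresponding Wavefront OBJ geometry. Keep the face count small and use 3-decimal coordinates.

v -0.774 1.577 -3.501
v -0.076 2.012 -2.828
v 0.476 0.608 -4.172
v 1.174 1.043 -3.499
v 0.417 0.394 -3.133
v -0.356 0.993 -2.719
v 0.756 1.627 -4.281
v -0.017 2.226 -3.867
v 0.869 2.042 -3.31
v 0.659 1.28 -2.601
v -0.259 1.34 -4.399
v -0.469 0.578 -3.69
v -0.535 1.879 -3.106
v 0.935 0.741 -3.894
v 0.49 0.359 -3.679
v 0.9 0.615 -3.284
v -0.699 1.281 -3.041
v -0.289 1.536 -2.646
v 0.001 0.585 -2.825
v 0.689 1.084 -4.354
v 1.099 1.339 -3.959
v -0.5 2.005 -3.716
v -0.09 2.261 -3.321
v 0.399 2.035 -4.175
v 0.431 2.153 -2.994
v 1.166 1.583 -3.388
v 0.92 1.927 -3.848
v 0.466 2.279 -3.604
v 0.308 1.705 -2.577
v 1.043 1.136 -2.971
v 0.598 0.754 -2.756
v 0.143 1.106 -2.512
v 0.863 1.723 -2.86
v -0.643 1.484 -4.029
v 0.092 0.915 -4.423
v 0.257 1.514 -4.488
v -0.198 1.866 -4.244
v -0.766 1.037 -3.612
v -0.031 0.467 -4.006
v -0.066 0.341 -3.396
v -0.52 0.693 -3.152
v -0.463 0.897 -4.14
v 2.189 -4.06 2.75
v 2.743 -4.439 3.422
v 2.145 -3.859 4.243
v 1.591 -3.48 3.57
v 2.99 -3.936 3.246
v 2.391 -3.356 4.067
v 2.931 -3.481 2.88
v 2.332 -2.9 3.701
v 2.588 -3.246 2.465
v 1.99 -2.666 3.286
v 2.093 -3.323 2.158
v 1.495 -2.742 2.979
v 1.635 -3.681 2.077
v 1.037 -3.101 2.898
v 1.389 -4.184 2.253
v 0.79 -3.604 3.074
v 1.448 -4.64 2.619
v 0.849 -4.059 3.44
v 1.79 -4.874 3.034
v 1.192 -4.294 3.855
v 2.285 -4.798 3.341
v 1.687 -4.217 4.162
v -0.814 -2.584 1.354
v -0.186 -2.974 0.68
v 0.363 -3.425 1.453
v -0.266 -3.036 2.126
v 0.026 -2.472 0.823
v 0.574 -2.923 1.596
v -0.029 -2.005 1.134
v 0.52 -2.457 1.907
v -0.333 -1.723 1.515
v 0.215 -2.174 2.288
v -0.79 -1.714 1.845
v -0.241 -2.165 2.618
v -1.255 -1.981 2.019
v -0.706 -2.432 2.791
v -1.58 -2.44 1.981
v -1.031 -2.891 2.754
v -1.661 -2.945 1.744
v -1.112 -3.396 2.517
v -1.474 -3.335 1.384
v -0.925 -3.787 2.157
v -1.078 -3.487 1.013
v -0.529 -3.938 1.786
v -0.598 -3.352 0.751
v -0.049 -3.804 1.524
f 1 38 17
f 38 12 41
f 17 41 6
f 38 41 17
f 1 17 13
f 17 6 18
f 13 18 2
f 17 18 13
f 1 13 22
f 13 2 23
f 22 23 8
f 13 23 22
f 1 22 34
f 22 8 37
f 34 37 11
f 22 37 34
f 1 34 38
f 34 11 42
f 38 42 12
f 34 42 38
f 2 18 29
f 18 6 32
f 29 32 10
f 18 32 29
f 6 41 19
f 41 12 40
f 19 40 5
f 41 40 19
f 12 42 39
f 42 11 35
f 39 35 3
f 42 35 39
f 11 37 36
f 37 8 24
f 36 24 7
f 37 24 36
f 8 23 28
f 23 2 25
f 28 25 9
f 23 25 28
f 4 30 16
f 30 10 31
f 16 31 5
f 30 31 16
f 4 16 14
f 16 5 15
f 14 15 3
f 16 15 14
f 4 14 21
f 14 3 20
f 21 20 7
f 14 20 21
f 4 21 26
f 21 7 27
f 26 27 9
f 21 27 26
f 4 26 30
f 26 9 33
f 30 33 10
f 26 33 30
f 5 31 19
f 31 10 32
f 19 32 6
f 31 32 19
f 3 15 39
f 15 5 40
f 39 40 12
f 15 40 39
f 7 20 36
f 20 3 35
f 36 35 11
f 20 35 36
f 9 27 28
f 27 7 24
f 28 24 8
f 27 24 28
f 10 33 29
f 33 9 25
f 29 25 2
f 33 25 29
f 44 43 47
f 44 47 45
f 45 47 48
f 45 48 46
f 47 43 49
f 47 49 48
f 48 49 50
f 48 50 46
f 49 43 51
f 49 51 50
f 50 51 52
f 50 52 46
f 51 43 53
f 51 53 52
f 52 53 54
f 52 54 46
f 53 43 55
f 53 55 54
f 54 55 56
f 54 56 46
f 55 43 57
f 55 57 56
f 56 57 58
f 56 58 46
f 57 43 59
f 57 59 58
f 58 59 60
f 58 60 46
f 59 43 61
f 59 61 60
f 60 61 62
f 60 62 46
f 61 43 63
f 61 63 62
f 62 63 64
f 62 64 46
f 63 43 44
f 63 44 64
f 64 44 45
f 64 45 46
f 66 65 69
f 66 69 67
f 67 69 70
f 67 70 68
f 69 65 71
f 69 71 70
f 70 71 72
f 70 72 68
f 71 65 73
f 71 73 72
f 72 73 74
f 72 74 68
f 73 65 75
f 73 75 74
f 74 75 76
f 74 76 68
f 75 65 77
f 75 77 76
f 76 77 78
f 76 78 68
f 77 65 79
f 77 79 78
f 78 79 80
f 78 80 68
f 79 65 81
f 79 81 80
f 80 81 82
f 80 82 68
f 81 65 83
f 81 83 82
f 82 83 84
f 82 84 68
f 83 65 85
f 83 85 84
f 84 85 86
f 84 86 68
f 85 65 87
f 85 87 86
f 86 87 88
f 86 88 68
f 87 65 66
f 87 66 88
f 88 66 67
f 88 67 68



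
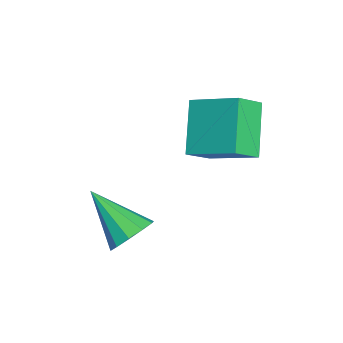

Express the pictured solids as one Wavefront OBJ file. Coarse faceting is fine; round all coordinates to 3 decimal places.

v -0.702 -2.843 -0.937
v -0.027 -3.225 -0.787
v -1.658 -4.097 0.177
v -0.083 -2.88 -0.447
v -0.376 -2.52 -0.293
v -0.793 -2.284 -0.386
v -1.176 -2.262 -0.688
v -1.377 -2.461 -1.086
v -1.321 -2.806 -1.426
v -1.028 -3.166 -1.58
v -0.611 -3.402 -1.488
v -0.229 -3.424 -1.185
v -4.194 -1.395 2.23
v -3.473 0.044 3.012
v -4.78 -0.724 1.535
v -4.059 0.715 2.317
v -2.761 -1.435 0.983
v -2.04 0.004 1.765
v -3.347 -0.764 0.288
v -2.626 0.675 1.07
f 2 1 4
f 2 4 3
f 4 1 5
f 4 5 3
f 5 1 6
f 5 6 3
f 6 1 7
f 6 7 3
f 7 1 8
f 7 8 3
f 8 1 9
f 8 9 3
f 9 1 10
f 9 10 3
f 10 1 11
f 10 11 3
f 11 1 12
f 11 12 3
f 12 1 2
f 12 2 3
f 14 16 13
f 17 14 13
f 13 16 15
f 15 17 13
f 14 20 16
f 18 14 17
f 18 20 14
f 16 20 15
f 19 17 15
f 15 20 19
f 19 18 17
f 20 18 19



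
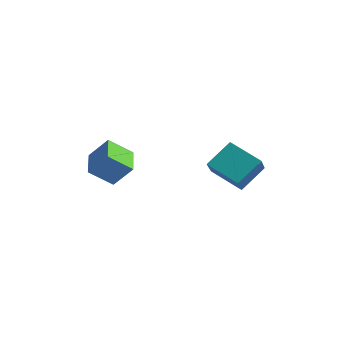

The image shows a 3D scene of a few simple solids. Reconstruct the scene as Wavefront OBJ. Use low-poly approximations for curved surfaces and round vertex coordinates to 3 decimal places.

v 0.79 3.521 -4.043
v 1.059 4.842 -2.835
v 2.457 4.011 -4.95
v 2.727 5.331 -3.741
v 1.813 2.229 -2.859
v 2.083 3.549 -1.65
v 3.481 2.718 -3.765
v 3.75 4.039 -2.557
v -1.122 -2.847 -2.82
v -0.274 -2.318 -1.675
v -2.381 -1.718 -2.409
v -1.533 -1.19 -1.263
v -0.487 -1.79 -3.777
v 0.361 -1.262 -2.631
v -1.746 -0.662 -3.365
v -0.898 -0.133 -2.22
f 2 4 1
f 5 2 1
f 1 4 3
f 3 5 1
f 2 8 4
f 6 2 5
f 6 8 2
f 4 8 3
f 7 5 3
f 3 8 7
f 7 6 5
f 8 6 7
f 10 12 9
f 13 10 9
f 9 12 11
f 11 13 9
f 10 16 12
f 14 10 13
f 14 16 10
f 12 16 11
f 15 13 11
f 11 16 15
f 15 14 13
f 16 14 15



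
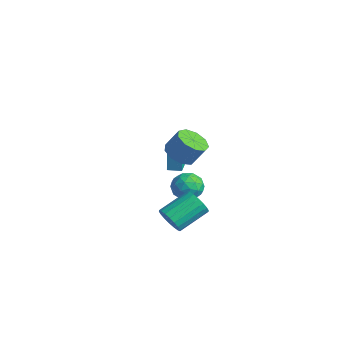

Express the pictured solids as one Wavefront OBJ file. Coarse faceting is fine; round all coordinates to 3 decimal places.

v 0.524 -1.781 3.133
v 1.031 -2.639 3.351
v 1.503 -2.057 4.545
v 0.996 -1.199 4.327
v 1.437 -2.209 2.98
v 1.909 -1.627 4.174
v 1.416 -1.579 2.681
v 1.888 -0.997 3.876
v 0.977 -1.043 2.594
v 1.45 -0.461 3.788
v 0.326 -0.853 2.759
v 0.799 -0.271 3.953
v -0.232 -1.097 3.098
v 0.241 -0.515 4.292
v -0.437 -1.661 3.454
v 0.036 -1.079 4.649
v -0.192 -2.281 3.66
v 0.28 -1.699 4.854
v 0.387 -2.667 3.619
v 0.86 -2.085 4.813
v -0.004 -0.068 -0.02
v 0.461 -0.557 0.745
v -0.221 -1.503 -0.805
v 0.244 -1.992 -0.04
v -0.673 -1.571 0.107
v -0.539 -0.684 0.592
v 0.779 -1.376 -0.652
v 0.913 -0.489 -0.167
v 0.945 -1.365 0.354
v 0.048 -1.485 0.823
v 0.192 -0.575 -0.883
v -0.705 -0.695 -0.414
v 0.248 -0.186 0.431
v -0.008 -1.874 -0.491
v -0.547 -1.626 -0.405
v -0.274 -1.913 0.045
v -0.34 -0.261 0.341
v -0.067 -0.548 0.791
v -0.734 -1.144 0.416
v 0.307 -1.512 -0.851
v 0.58 -1.799 -0.401
v 0.514 -0.147 -0.105
v 0.787 -0.434 0.345
v 0.974 -0.916 -0.476
v 0.806 -0.949 0.651
v 0.678 -1.792 0.19
v 0.992 -1.431 -0.17
v 1.071 -0.909 0.115
v 0.278 -1.019 0.927
v 0.15 -1.863 0.466
v -0.389 -1.616 0.552
v -0.31 -1.094 0.837
v 0.562 -1.495 0.697
v 0.09 -0.197 -0.526
v -0.038 -1.041 -0.987
v 0.55 -0.966 -0.897
v 0.629 -0.444 -0.612
v -0.438 -0.268 -0.25
v -0.566 -1.111 -0.711
v -0.831 -1.151 -0.175
v -0.752 -0.629 0.11
v -0.322 -0.565 -0.757
v 3.932 -4.476 0.595
v 4.504 -4.165 -0.011
v 4.461 -2.352 0.879
v 3.888 -2.664 1.485
v 4.152 -4.092 -0.177
v 4.109 -2.279 0.713
v 3.756 -4.095 -0.19
v 3.713 -2.282 0.7
v 3.395 -4.174 -0.048
v 3.352 -2.361 0.843
v 3.14 -4.312 0.222
v 3.097 -2.5 1.113
v 3.042 -4.483 0.566
v 2.999 -2.671 1.456
v 3.12 -4.653 0.915
v 3.077 -2.84 1.805
v 3.359 -4.788 1.201
v 3.316 -2.975 2.091
v 3.711 -4.861 1.367
v 3.668 -3.048 2.257
v 4.107 -4.858 1.38
v 4.064 -3.045 2.27
v 4.468 -4.779 1.237
v 4.425 -2.966 2.128
v 4.723 -4.64 0.967
v 4.68 -2.828 1.858
v 4.821 -4.469 0.624
v 4.778 -2.657 1.514
v 4.743 -4.3 0.275
v 4.7 -2.487 1.165
v -4.348 0.483 -1.13
v -4.529 0.603 0.496
v -3.784 1.159 -1.117
v -3.965 1.278 0.509
v -3.535 -0.198 -0.989
v -3.716 -0.079 0.637
v -2.971 0.477 -0.976
v -3.152 0.597 0.65
f 2 1 5
f 2 5 3
f 3 5 6
f 3 6 4
f 5 1 7
f 5 7 6
f 6 7 8
f 6 8 4
f 7 1 9
f 7 9 8
f 8 9 10
f 8 10 4
f 9 1 11
f 9 11 10
f 10 11 12
f 10 12 4
f 11 1 13
f 11 13 12
f 12 13 14
f 12 14 4
f 13 1 15
f 13 15 14
f 14 15 16
f 14 16 4
f 15 1 17
f 15 17 16
f 16 17 18
f 16 18 4
f 17 1 19
f 17 19 18
f 18 19 20
f 18 20 4
f 19 1 2
f 19 2 20
f 20 2 3
f 20 3 4
f 21 58 37
f 58 32 61
f 37 61 26
f 58 61 37
f 21 37 33
f 37 26 38
f 33 38 22
f 37 38 33
f 21 33 42
f 33 22 43
f 42 43 28
f 33 43 42
f 21 42 54
f 42 28 57
f 54 57 31
f 42 57 54
f 21 54 58
f 54 31 62
f 58 62 32
f 54 62 58
f 22 38 49
f 38 26 52
f 49 52 30
f 38 52 49
f 26 61 39
f 61 32 60
f 39 60 25
f 61 60 39
f 32 62 59
f 62 31 55
f 59 55 23
f 62 55 59
f 31 57 56
f 57 28 44
f 56 44 27
f 57 44 56
f 28 43 48
f 43 22 45
f 48 45 29
f 43 45 48
f 24 50 36
f 50 30 51
f 36 51 25
f 50 51 36
f 24 36 34
f 36 25 35
f 34 35 23
f 36 35 34
f 24 34 41
f 34 23 40
f 41 40 27
f 34 40 41
f 24 41 46
f 41 27 47
f 46 47 29
f 41 47 46
f 24 46 50
f 46 29 53
f 50 53 30
f 46 53 50
f 25 51 39
f 51 30 52
f 39 52 26
f 51 52 39
f 23 35 59
f 35 25 60
f 59 60 32
f 35 60 59
f 27 40 56
f 40 23 55
f 56 55 31
f 40 55 56
f 29 47 48
f 47 27 44
f 48 44 28
f 47 44 48
f 30 53 49
f 53 29 45
f 49 45 22
f 53 45 49
f 64 63 67
f 64 67 65
f 65 67 68
f 65 68 66
f 67 63 69
f 67 69 68
f 68 69 70
f 68 70 66
f 69 63 71
f 69 71 70
f 70 71 72
f 70 72 66
f 71 63 73
f 71 73 72
f 72 73 74
f 72 74 66
f 73 63 75
f 73 75 74
f 74 75 76
f 74 76 66
f 75 63 77
f 75 77 76
f 76 77 78
f 76 78 66
f 77 63 79
f 77 79 78
f 78 79 80
f 78 80 66
f 79 63 81
f 79 81 80
f 80 81 82
f 80 82 66
f 81 63 83
f 81 83 82
f 82 83 84
f 82 84 66
f 83 63 85
f 83 85 84
f 84 85 86
f 84 86 66
f 85 63 87
f 85 87 86
f 86 87 88
f 86 88 66
f 87 63 89
f 87 89 88
f 88 89 90
f 88 90 66
f 89 63 91
f 89 91 90
f 90 91 92
f 90 92 66
f 91 63 64
f 91 64 92
f 92 64 65
f 92 65 66
f 94 96 93
f 97 94 93
f 93 96 95
f 95 97 93
f 94 100 96
f 98 94 97
f 98 100 94
f 96 100 95
f 99 97 95
f 95 100 99
f 99 98 97
f 100 98 99



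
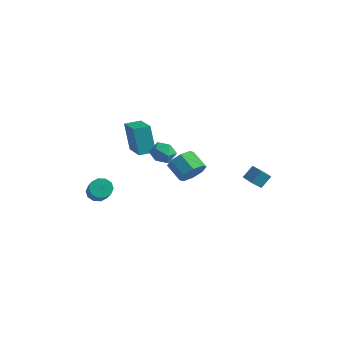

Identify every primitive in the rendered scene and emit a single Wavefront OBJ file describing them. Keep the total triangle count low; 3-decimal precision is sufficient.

v -3.398 -3.248 -1.395
v -2.976 -3.457 -1.927
v -1.72 -4.56 -0.496
v -2.142 -4.352 0.035
v -2.82 -3.077 -1.771
v -1.564 -4.181 -0.341
v -2.885 -2.763 -1.471
v -1.629 -3.867 -0.041
v -3.146 -2.634 -1.143
v -1.89 -3.738 0.287
v -3.503 -2.74 -0.911
v -2.247 -3.843 0.519
v -3.82 -3.04 -0.864
v -2.564 -4.143 0.567
v -3.976 -3.419 -1.019
v -2.72 -4.523 0.411
v -3.911 -3.733 -1.319
v -2.655 -4.837 0.111
v -3.65 -3.862 -1.647
v -2.394 -4.966 -0.217
v -3.293 -3.757 -1.879
v -2.037 -4.86 -0.449
v 2.938 3.346 -1.301
v 2.659 2.771 -0.695
v 3.147 4.005 -0.578
v 2.868 3.431 0.027
v 3.872 2.969 -1.227
v 3.593 2.395 -0.622
v 4.081 3.629 -0.505
v 3.802 3.054 0.101
v 1.253 -2.237 3.971
v 1.633 -2.806 4.442
v 1.007 -3.174 3.038
v 1.387 -3.743 3.509
v 0.659 -3.423 3.75
v 0.811 -2.844 4.326
v 1.829 -3.136 3.154
v 1.981 -2.557 3.73
v 1.989 -3.361 3.937
v 1.266 -3.539 4.305
v 1.374 -2.441 3.175
v 0.651 -2.619 3.543
v -1.77 3.65 -2.647
v -1.391 3.194 -1.867
v -2.571 3.434 -1.153
v -2.95 3.89 -1.933
v -1.243 3.93 -1.869
v -2.423 4.169 -1.156
v -1.404 4.501 -2.327
v -2.584 4.741 -1.614
v -1.779 4.574 -2.973
v -2.96 4.814 -2.259
v -2.149 4.106 -3.427
v -3.329 4.346 -2.713
v -2.297 3.371 -3.424
v -3.477 3.61 -2.711
v -2.136 2.799 -2.966
v -3.316 3.039 -2.253
v -1.76 2.726 -2.321
v -2.941 2.966 -1.607
v -3.632 -0.066 0.618
v -4.255 0.179 2.47
v -3.07 0.806 0.691
v -3.693 1.051 2.544
v -1.947 -1.211 1.336
v -2.57 -0.966 3.189
v -1.385 -0.339 1.41
v -2.008 -0.094 3.262
f 2 1 5
f 2 5 3
f 3 5 6
f 3 6 4
f 5 1 7
f 5 7 6
f 6 7 8
f 6 8 4
f 7 1 9
f 7 9 8
f 8 9 10
f 8 10 4
f 9 1 11
f 9 11 10
f 10 11 12
f 10 12 4
f 11 1 13
f 11 13 12
f 12 13 14
f 12 14 4
f 13 1 15
f 13 15 14
f 14 15 16
f 14 16 4
f 15 1 17
f 15 17 16
f 16 17 18
f 16 18 4
f 17 1 19
f 17 19 18
f 18 19 20
f 18 20 4
f 19 1 21
f 19 21 20
f 20 21 22
f 20 22 4
f 21 1 2
f 21 2 22
f 22 2 3
f 22 3 4
f 24 26 23
f 27 24 23
f 23 26 25
f 25 27 23
f 24 30 26
f 28 24 27
f 28 30 24
f 26 30 25
f 29 27 25
f 25 30 29
f 29 28 27
f 30 28 29
f 31 42 36
f 31 36 32
f 31 32 38
f 31 38 41
f 31 41 42
f 32 36 40
f 36 42 35
f 42 41 33
f 41 38 37
f 38 32 39
f 34 40 35
f 34 35 33
f 34 33 37
f 34 37 39
f 34 39 40
f 35 40 36
f 33 35 42
f 37 33 41
f 39 37 38
f 40 39 32
f 44 43 47
f 44 47 45
f 45 47 48
f 45 48 46
f 47 43 49
f 47 49 48
f 48 49 50
f 48 50 46
f 49 43 51
f 49 51 50
f 50 51 52
f 50 52 46
f 51 43 53
f 51 53 52
f 52 53 54
f 52 54 46
f 53 43 55
f 53 55 54
f 54 55 56
f 54 56 46
f 55 43 57
f 55 57 56
f 56 57 58
f 56 58 46
f 57 43 59
f 57 59 58
f 58 59 60
f 58 60 46
f 59 43 44
f 59 44 60
f 60 44 45
f 60 45 46
f 62 64 61
f 65 62 61
f 61 64 63
f 63 65 61
f 62 68 64
f 66 62 65
f 66 68 62
f 64 68 63
f 67 65 63
f 63 68 67
f 67 66 65
f 68 66 67



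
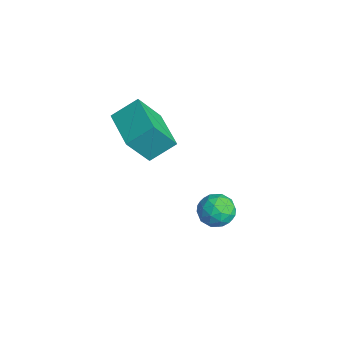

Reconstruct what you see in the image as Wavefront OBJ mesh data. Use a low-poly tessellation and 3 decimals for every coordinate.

v -3.564 0.129 0.787
v -3.495 1.172 1.492
v -3.621 1.033 -0.544
v -3.553 2.076 0.161
v -1.767 0.084 0.679
v -1.699 1.127 1.384
v -1.825 0.988 -0.652
v -1.756 2.031 0.053
v -1.84 3.531 -3.598
v -1.47 4.068 -4.041
v -0.91 2.692 -3.839
v -0.54 3.229 -4.282
v -0.585 3.326 -3.501
v -1.16 3.844 -3.352
v -1.22 2.916 -4.528
v -1.795 3.434 -4.379
v -1.087 3.688 -4.616
v -0.694 3.941 -3.981
v -1.686 2.819 -3.899
v -1.293 3.072 -3.264
v -1.737 3.873 -3.799
v -0.643 2.887 -4.081
v -0.669 2.944 -3.622
v -0.452 3.26 -3.883
v -1.554 3.742 -3.393
v -1.337 4.058 -3.654
v -0.816 3.621 -3.336
v -1.043 2.702 -4.226
v -0.826 3.018 -4.487
v -1.928 3.5 -3.997
v -1.711 3.816 -4.258
v -1.564 3.139 -4.544
v -1.294 3.965 -4.397
v -0.747 3.472 -4.538
v -1.147 3.288 -4.683
v -1.485 3.593 -4.596
v -1.064 4.115 -4.024
v -0.517 3.621 -4.165
v -0.543 3.678 -3.706
v -0.881 3.983 -3.619
v -0.838 3.891 -4.362
v -1.863 3.139 -3.715
v -1.316 2.645 -3.856
v -1.499 2.777 -4.261
v -1.837 3.082 -4.174
v -1.633 3.288 -3.342
v -1.086 2.795 -3.483
v -0.895 3.167 -3.284
v -1.233 3.472 -3.197
v -1.542 2.869 -3.518
f 2 4 1
f 5 2 1
f 1 4 3
f 3 5 1
f 2 8 4
f 6 2 5
f 6 8 2
f 4 8 3
f 7 5 3
f 3 8 7
f 7 6 5
f 8 6 7
f 9 46 25
f 46 20 49
f 25 49 14
f 46 49 25
f 9 25 21
f 25 14 26
f 21 26 10
f 25 26 21
f 9 21 30
f 21 10 31
f 30 31 16
f 21 31 30
f 9 30 42
f 30 16 45
f 42 45 19
f 30 45 42
f 9 42 46
f 42 19 50
f 46 50 20
f 42 50 46
f 10 26 37
f 26 14 40
f 37 40 18
f 26 40 37
f 14 49 27
f 49 20 48
f 27 48 13
f 49 48 27
f 20 50 47
f 50 19 43
f 47 43 11
f 50 43 47
f 19 45 44
f 45 16 32
f 44 32 15
f 45 32 44
f 16 31 36
f 31 10 33
f 36 33 17
f 31 33 36
f 12 38 24
f 38 18 39
f 24 39 13
f 38 39 24
f 12 24 22
f 24 13 23
f 22 23 11
f 24 23 22
f 12 22 29
f 22 11 28
f 29 28 15
f 22 28 29
f 12 29 34
f 29 15 35
f 34 35 17
f 29 35 34
f 12 34 38
f 34 17 41
f 38 41 18
f 34 41 38
f 13 39 27
f 39 18 40
f 27 40 14
f 39 40 27
f 11 23 47
f 23 13 48
f 47 48 20
f 23 48 47
f 15 28 44
f 28 11 43
f 44 43 19
f 28 43 44
f 17 35 36
f 35 15 32
f 36 32 16
f 35 32 36
f 18 41 37
f 41 17 33
f 37 33 10
f 41 33 37



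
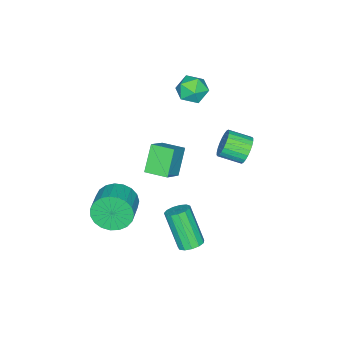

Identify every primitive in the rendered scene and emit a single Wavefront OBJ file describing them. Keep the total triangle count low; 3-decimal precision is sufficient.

v 2.891 0.724 -3.862
v 3.479 0.474 -3.887
v 3.118 -0.554 -2.103
v 2.529 -0.304 -2.078
v 3.508 0.783 -3.703
v 3.147 -0.245 -1.919
v 3.341 1.073 -3.57
v 2.979 0.045 -1.786
v 3.03 1.252 -3.529
v 2.669 0.225 -1.745
v 2.676 1.264 -3.594
v 2.315 0.236 -1.81
v 2.39 1.104 -3.744
v 2.028 0.077 -1.961
v 2.262 0.824 -3.932
v 1.901 -0.204 -2.148
v 2.335 0.511 -4.097
v 1.973 -0.516 -2.313
v 2.583 0.267 -4.188
v 2.222 -0.761 -2.404
v 2.93 0.167 -4.175
v 2.568 -0.861 -2.391
v 3.264 0.244 -4.063
v 2.902 -0.784 -2.279
v 3.125 -3.27 -2.561
v 3.587 -3.553 -3.436
v 4.878 -2.934 -2.955
v 4.415 -2.65 -2.079
v 3.438 -3.164 -3.536
v 4.729 -2.545 -3.055
v 3.235 -2.794 -3.467
v 4.525 -2.175 -2.986
v 3.012 -2.505 -3.242
v 4.303 -1.886 -2.761
v 2.809 -2.349 -2.899
v 4.1 -1.73 -2.417
v 2.661 -2.352 -2.497
v 3.951 -1.733 -2.016
v 2.593 -2.514 -2.106
v 3.883 -1.895 -1.625
v 2.616 -2.806 -1.794
v 3.907 -2.187 -1.313
v 2.728 -3.178 -1.614
v 4.019 -2.559 -1.133
v 2.908 -3.567 -1.598
v 4.199 -2.947 -1.117
v 3.126 -3.903 -1.749
v 4.417 -3.284 -1.267
v 3.344 -4.131 -2.039
v 4.634 -3.512 -1.558
v 3.523 -4.209 -2.42
v 4.814 -3.59 -1.939
v 3.634 -4.125 -2.825
v 4.924 -3.506 -2.344
v 3.657 -3.893 -3.185
v 4.947 -3.274 -2.703
v -1.503 -3.896 -2.313
v -0.409 -3.787 -1.447
v -1.701 -2.696 -2.215
v -0.606 -2.587 -1.349
v -0.534 -3.633 -3.571
v 0.561 -3.524 -2.705
v -0.731 -2.433 -3.473
v 0.363 -2.324 -2.607
v -0.688 1.404 0.789
v -0.285 1.333 0.148
v 0.21 0.325 0.571
v -0.192 0.396 1.211
v -0.1 1.494 0.315
v 0.395 0.486 0.738
v -0.005 1.641 0.554
v 0.49 0.633 0.977
v -0.013 1.752 0.828
v 0.482 0.744 1.251
v -0.124 1.81 1.097
v 0.371 0.802 1.52
v -0.321 1.807 1.319
v 0.174 0.799 1.742
v -0.574 1.742 1.46
v -0.079 0.734 1.883
v -0.844 1.625 1.499
v -0.349 0.617 1.922
v -1.09 1.475 1.429
v -0.595 0.467 1.852
v -1.275 1.314 1.262
v -0.78 0.306 1.685
v -1.37 1.167 1.023
v -0.875 0.159 1.446
v -1.362 1.056 0.749
v -0.867 0.048 1.172
v -1.251 0.998 0.48
v -0.756 -0.01 0.903
v -1.054 1.001 0.258
v -0.559 -0.007 0.681
v -0.801 1.066 0.117
v -0.306 0.058 0.54
v -0.531 1.183 0.078
v -0.036 0.175 0.501
v -1.806 -1.428 2.918
v -1.016 -1.706 3.162
v -2.104 -2.714 2.418
v -1.314 -2.992 2.662
v -1.912 -2.792 3.265
v -1.728 -1.997 3.575
v -1.392 -2.423 2.005
v -1.208 -1.628 2.315
v -0.76 -2.32 2.599
v -1.081 -2.549 3.377
v -2.039 -1.871 2.203
v -2.36 -2.1 2.981
f 2 1 5
f 2 5 3
f 3 5 6
f 3 6 4
f 5 1 7
f 5 7 6
f 6 7 8
f 6 8 4
f 7 1 9
f 7 9 8
f 8 9 10
f 8 10 4
f 9 1 11
f 9 11 10
f 10 11 12
f 10 12 4
f 11 1 13
f 11 13 12
f 12 13 14
f 12 14 4
f 13 1 15
f 13 15 14
f 14 15 16
f 14 16 4
f 15 1 17
f 15 17 16
f 16 17 18
f 16 18 4
f 17 1 19
f 17 19 18
f 18 19 20
f 18 20 4
f 19 1 21
f 19 21 20
f 20 21 22
f 20 22 4
f 21 1 23
f 21 23 22
f 22 23 24
f 22 24 4
f 23 1 2
f 23 2 24
f 24 2 3
f 24 3 4
f 26 25 29
f 26 29 27
f 27 29 30
f 27 30 28
f 29 25 31
f 29 31 30
f 30 31 32
f 30 32 28
f 31 25 33
f 31 33 32
f 32 33 34
f 32 34 28
f 33 25 35
f 33 35 34
f 34 35 36
f 34 36 28
f 35 25 37
f 35 37 36
f 36 37 38
f 36 38 28
f 37 25 39
f 37 39 38
f 38 39 40
f 38 40 28
f 39 25 41
f 39 41 40
f 40 41 42
f 40 42 28
f 41 25 43
f 41 43 42
f 42 43 44
f 42 44 28
f 43 25 45
f 43 45 44
f 44 45 46
f 44 46 28
f 45 25 47
f 45 47 46
f 46 47 48
f 46 48 28
f 47 25 49
f 47 49 48
f 48 49 50
f 48 50 28
f 49 25 51
f 49 51 50
f 50 51 52
f 50 52 28
f 51 25 53
f 51 53 52
f 52 53 54
f 52 54 28
f 53 25 55
f 53 55 54
f 54 55 56
f 54 56 28
f 55 25 26
f 55 26 56
f 56 26 27
f 56 27 28
f 58 60 57
f 61 58 57
f 57 60 59
f 59 61 57
f 58 64 60
f 62 58 61
f 62 64 58
f 60 64 59
f 63 61 59
f 59 64 63
f 63 62 61
f 64 62 63
f 66 65 69
f 66 69 67
f 67 69 70
f 67 70 68
f 69 65 71
f 69 71 70
f 70 71 72
f 70 72 68
f 71 65 73
f 71 73 72
f 72 73 74
f 72 74 68
f 73 65 75
f 73 75 74
f 74 75 76
f 74 76 68
f 75 65 77
f 75 77 76
f 76 77 78
f 76 78 68
f 77 65 79
f 77 79 78
f 78 79 80
f 78 80 68
f 79 65 81
f 79 81 80
f 80 81 82
f 80 82 68
f 81 65 83
f 81 83 82
f 82 83 84
f 82 84 68
f 83 65 85
f 83 85 84
f 84 85 86
f 84 86 68
f 85 65 87
f 85 87 86
f 86 87 88
f 86 88 68
f 87 65 89
f 87 89 88
f 88 89 90
f 88 90 68
f 89 65 91
f 89 91 90
f 90 91 92
f 90 92 68
f 91 65 93
f 91 93 92
f 92 93 94
f 92 94 68
f 93 65 95
f 93 95 94
f 94 95 96
f 94 96 68
f 95 65 97
f 95 97 96
f 96 97 98
f 96 98 68
f 97 65 66
f 97 66 98
f 98 66 67
f 98 67 68
f 99 110 104
f 99 104 100
f 99 100 106
f 99 106 109
f 99 109 110
f 100 104 108
f 104 110 103
f 110 109 101
f 109 106 105
f 106 100 107
f 102 108 103
f 102 103 101
f 102 101 105
f 102 105 107
f 102 107 108
f 103 108 104
f 101 103 110
f 105 101 109
f 107 105 106
f 108 107 100



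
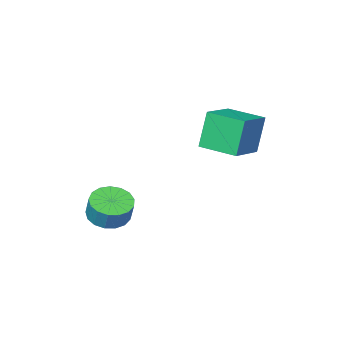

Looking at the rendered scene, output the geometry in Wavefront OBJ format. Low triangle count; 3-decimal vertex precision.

v 2.956 1.024 -4.137
v 4.018 0.905 -4.187
v 4.127 1.397 -3.032
v 3.064 1.516 -2.983
v 3.938 1.373 -4.379
v 4.047 1.865 -3.224
v 3.633 1.761 -4.515
v 3.742 2.253 -3.36
v 3.173 1.98 -4.565
v 3.282 2.472 -3.41
v 2.663 1.981 -4.517
v 2.772 2.473 -3.363
v 2.22 1.762 -4.382
v 2.329 2.254 -3.228
v 1.946 1.374 -4.191
v 2.055 1.866 -3.037
v 1.903 0.906 -3.988
v 2.012 1.398 -2.833
v 2.101 0.465 -3.819
v 2.21 0.957 -2.664
v 2.495 0.152 -3.723
v 2.603 0.644 -2.568
v 2.994 0.039 -3.721
v 3.103 0.531 -2.567
v 3.485 0.151 -3.816
v 3.593 0.643 -2.661
v 3.854 0.464 -3.983
v 3.963 0.956 -2.829
v -2.205 2.641 -0.181
v -2.792 2.455 1.816
v -3.013 4.458 -0.25
v -3.6 4.272 1.747
v -0.44 3.448 0.413
v -1.027 3.262 2.41
v -1.248 5.265 0.344
v -1.835 5.079 2.341
f 2 1 5
f 2 5 3
f 3 5 6
f 3 6 4
f 5 1 7
f 5 7 6
f 6 7 8
f 6 8 4
f 7 1 9
f 7 9 8
f 8 9 10
f 8 10 4
f 9 1 11
f 9 11 10
f 10 11 12
f 10 12 4
f 11 1 13
f 11 13 12
f 12 13 14
f 12 14 4
f 13 1 15
f 13 15 14
f 14 15 16
f 14 16 4
f 15 1 17
f 15 17 16
f 16 17 18
f 16 18 4
f 17 1 19
f 17 19 18
f 18 19 20
f 18 20 4
f 19 1 21
f 19 21 20
f 20 21 22
f 20 22 4
f 21 1 23
f 21 23 22
f 22 23 24
f 22 24 4
f 23 1 25
f 23 25 24
f 24 25 26
f 24 26 4
f 25 1 27
f 25 27 26
f 26 27 28
f 26 28 4
f 27 1 2
f 27 2 28
f 28 2 3
f 28 3 4
f 30 32 29
f 33 30 29
f 29 32 31
f 31 33 29
f 30 36 32
f 34 30 33
f 34 36 30
f 32 36 31
f 35 33 31
f 31 36 35
f 35 34 33
f 36 34 35



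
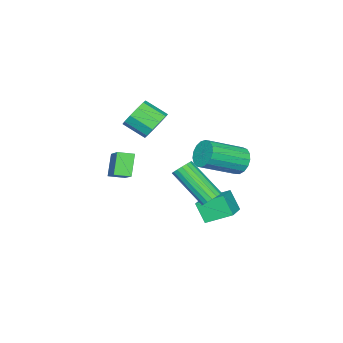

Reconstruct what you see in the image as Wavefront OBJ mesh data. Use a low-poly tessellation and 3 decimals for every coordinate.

v -1.213 3.359 -2.323
v -1.363 2.754 -1.345
v -1.733 4.499 -1.698
v -1.884 3.894 -0.72
v -0.036 3.686 -1.94
v -0.187 3.081 -0.962
v -0.557 4.826 -1.315
v -0.707 4.221 -0.337
v -3.308 -0.956 1.275
v -2.463 -0.935 1.068
v -2.267 -2.043 1.758
v -3.112 -2.064 1.965
v -2.529 -0.661 1.527
v -2.333 -1.77 2.216
v -2.893 -0.5 1.889
v -2.696 -1.609 2.578
v -3.415 -0.513 2.017
v -3.218 -1.622 2.706
v -3.896 -0.695 1.861
v -3.7 -1.804 2.551
v -4.153 -0.977 1.482
v -3.957 -2.085 2.172
v -4.087 -1.25 1.024
v -3.891 -2.359 1.713
v -3.724 -1.411 0.662
v -3.527 -2.52 1.351
v -3.202 -1.398 0.534
v -3.005 -2.507 1.223
v -2.72 -1.216 0.689
v -2.524 -2.325 1.379
v 1.142 4.741 0.641
v 1.36 4.404 0.28
v 1.237 2.783 1.717
v 1.018 3.119 2.079
v 1.564 4.5 0.406
v 1.441 2.879 1.843
v 1.671 4.651 0.586
v 1.548 3.03 2.023
v 1.657 4.823 0.779
v 1.534 3.202 2.216
v 1.525 4.976 0.94
v 1.402 3.355 2.377
v 1.305 5.075 1.033
v 1.182 3.454 2.47
v 1.048 5.097 1.036
v 0.925 3.476 2.473
v 0.812 5.038 0.949
v 0.689 3.417 2.386
v 0.651 4.911 0.791
v 0.528 3.289 2.228
v 0.603 4.744 0.599
v 0.48 3.123 2.036
v 0.678 4.577 0.417
v 0.555 2.956 1.854
v 0.86 4.447 0.286
v 0.737 2.826 1.723
v 1.106 4.385 0.237
v 0.983 2.763 1.674
v -4.03 3.145 -0.148
v -3.515 3.424 -0.677
v -1.954 2.354 0.278
v -2.47 2.075 0.808
v -3.508 3.681 -0.4
v -1.947 2.611 0.555
v -3.621 3.816 -0.065
v -2.06 2.745 0.89
v -3.828 3.796 0.251
v -2.267 2.726 1.206
v -4.081 3.628 0.476
v -2.52 2.558 1.431
v -4.322 3.349 0.558
v -2.761 2.279 1.513
v -4.497 3.023 0.478
v -2.936 1.953 1.433
v -4.565 2.725 0.255
v -3.004 1.655 1.211
v -4.51 2.524 -0.06
v -2.949 1.453 0.895
v -4.346 2.464 -0.395
v -2.785 1.394 0.56
v -4.109 2.561 -0.674
v -2.548 1.491 0.282
v -3.854 2.791 -0.832
v -2.293 1.721 0.124
v -3.64 3.103 -0.833
v -2.079 2.033 0.122
v -0.556 -1.658 0.559
v 0.704 -0.462 1.72
v -1.02 -1.024 0.408
v 0.24 0.173 1.57
v 0.14 -1.393 -0.47
v 1.4 -0.196 0.692
v -0.324 -0.758 -0.62
v 0.936 0.438 0.541
f 2 4 1
f 5 2 1
f 1 4 3
f 3 5 1
f 2 8 4
f 6 2 5
f 6 8 2
f 4 8 3
f 7 5 3
f 3 8 7
f 7 6 5
f 8 6 7
f 10 9 13
f 10 13 11
f 11 13 14
f 11 14 12
f 13 9 15
f 13 15 14
f 14 15 16
f 14 16 12
f 15 9 17
f 15 17 16
f 16 17 18
f 16 18 12
f 17 9 19
f 17 19 18
f 18 19 20
f 18 20 12
f 19 9 21
f 19 21 20
f 20 21 22
f 20 22 12
f 21 9 23
f 21 23 22
f 22 23 24
f 22 24 12
f 23 9 25
f 23 25 24
f 24 25 26
f 24 26 12
f 25 9 27
f 25 27 26
f 26 27 28
f 26 28 12
f 27 9 29
f 27 29 28
f 28 29 30
f 28 30 12
f 29 9 10
f 29 10 30
f 30 10 11
f 30 11 12
f 32 31 35
f 32 35 33
f 33 35 36
f 33 36 34
f 35 31 37
f 35 37 36
f 36 37 38
f 36 38 34
f 37 31 39
f 37 39 38
f 38 39 40
f 38 40 34
f 39 31 41
f 39 41 40
f 40 41 42
f 40 42 34
f 41 31 43
f 41 43 42
f 42 43 44
f 42 44 34
f 43 31 45
f 43 45 44
f 44 45 46
f 44 46 34
f 45 31 47
f 45 47 46
f 46 47 48
f 46 48 34
f 47 31 49
f 47 49 48
f 48 49 50
f 48 50 34
f 49 31 51
f 49 51 50
f 50 51 52
f 50 52 34
f 51 31 53
f 51 53 52
f 52 53 54
f 52 54 34
f 53 31 55
f 53 55 54
f 54 55 56
f 54 56 34
f 55 31 57
f 55 57 56
f 56 57 58
f 56 58 34
f 57 31 32
f 57 32 58
f 58 32 33
f 58 33 34
f 60 59 63
f 60 63 61
f 61 63 64
f 61 64 62
f 63 59 65
f 63 65 64
f 64 65 66
f 64 66 62
f 65 59 67
f 65 67 66
f 66 67 68
f 66 68 62
f 67 59 69
f 67 69 68
f 68 69 70
f 68 70 62
f 69 59 71
f 69 71 70
f 70 71 72
f 70 72 62
f 71 59 73
f 71 73 72
f 72 73 74
f 72 74 62
f 73 59 75
f 73 75 74
f 74 75 76
f 74 76 62
f 75 59 77
f 75 77 76
f 76 77 78
f 76 78 62
f 77 59 79
f 77 79 78
f 78 79 80
f 78 80 62
f 79 59 81
f 79 81 80
f 80 81 82
f 80 82 62
f 81 59 83
f 81 83 82
f 82 83 84
f 82 84 62
f 83 59 85
f 83 85 84
f 84 85 86
f 84 86 62
f 85 59 60
f 85 60 86
f 86 60 61
f 86 61 62
f 88 90 87
f 91 88 87
f 87 90 89
f 89 91 87
f 88 94 90
f 92 88 91
f 92 94 88
f 90 94 89
f 93 91 89
f 89 94 93
f 93 92 91
f 94 92 93



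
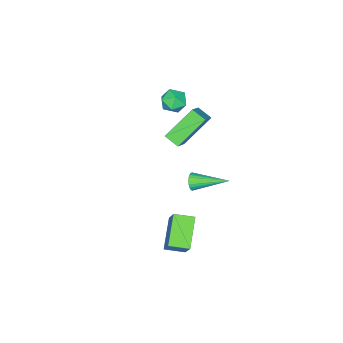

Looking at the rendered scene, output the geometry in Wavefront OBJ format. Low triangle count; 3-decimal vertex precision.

v -3.542 -1.003 2.959
v -2.809 -1.389 2.892
v -4.171 -2.191 2.928
v -3.438 -2.577 2.861
v -3.644 -2.196 3.57
v -3.255 -1.462 3.589
v -3.725 -2.118 2.231
v -3.336 -1.384 2.25
v -2.922 -2.078 2.442
v -2.872 -2.126 3.27
v -4.108 -1.454 2.55
v -4.058 -1.502 3.378
v 1.378 2.774 -3.629
v -0.033 2.019 -2.549
v 2.146 3.678 -1.994
v 0.736 2.923 -0.914
v 2.024 1.857 -3.426
v 0.614 1.102 -2.346
v 2.793 2.761 -1.791
v 1.382 2.006 -0.711
v -1.274 0.628 2.348
v -1.253 -0.212 2.722
v -2.775 1.24 3.805
v -2.755 0.4 4.18
v -0.165 1.08 3.3
v -0.145 0.24 3.675
v -1.667 1.692 4.758
v -1.646 0.852 5.132
v -1.623 0.902 -1.101
v -1.457 1.13 -1.585
v -2.437 2.738 -0.519
v -1.656 1.058 -1.638
v -1.851 0.963 -1.609
v -2.011 0.858 -1.503
v -2.111 0.76 -1.335
v -2.138 0.684 -1.132
v -2.086 0.641 -0.924
v -1.964 0.638 -0.743
v -1.789 0.675 -0.617
v -1.59 0.747 -0.564
v -1.395 0.842 -0.593
v -1.236 0.947 -0.699
v -1.135 1.045 -0.866
v -1.108 1.121 -1.07
v -1.16 1.164 -1.277
v -1.283 1.167 -1.458
f 1 12 6
f 1 6 2
f 1 2 8
f 1 8 11
f 1 11 12
f 2 6 10
f 6 12 5
f 12 11 3
f 11 8 7
f 8 2 9
f 4 10 5
f 4 5 3
f 4 3 7
f 4 7 9
f 4 9 10
f 5 10 6
f 3 5 12
f 7 3 11
f 9 7 8
f 10 9 2
f 14 16 13
f 17 14 13
f 13 16 15
f 15 17 13
f 14 20 16
f 18 14 17
f 18 20 14
f 16 20 15
f 19 17 15
f 15 20 19
f 19 18 17
f 20 18 19
f 22 24 21
f 25 22 21
f 21 24 23
f 23 25 21
f 22 28 24
f 26 22 25
f 26 28 22
f 24 28 23
f 27 25 23
f 23 28 27
f 27 26 25
f 28 26 27
f 30 29 32
f 30 32 31
f 32 29 33
f 32 33 31
f 33 29 34
f 33 34 31
f 34 29 35
f 34 35 31
f 35 29 36
f 35 36 31
f 36 29 37
f 36 37 31
f 37 29 38
f 37 38 31
f 38 29 39
f 38 39 31
f 39 29 40
f 39 40 31
f 40 29 41
f 40 41 31
f 41 29 42
f 41 42 31
f 42 29 43
f 42 43 31
f 43 29 44
f 43 44 31
f 44 29 45
f 44 45 31
f 45 29 46
f 45 46 31
f 46 29 30
f 46 30 31

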